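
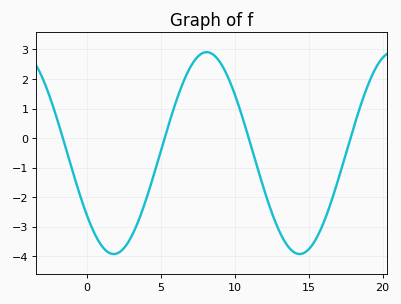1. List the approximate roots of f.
-1.5, 5.5, 11, 18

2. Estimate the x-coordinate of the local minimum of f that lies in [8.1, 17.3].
14.5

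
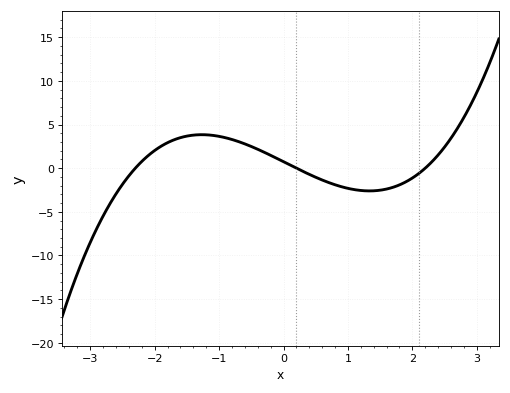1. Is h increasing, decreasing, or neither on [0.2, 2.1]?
neither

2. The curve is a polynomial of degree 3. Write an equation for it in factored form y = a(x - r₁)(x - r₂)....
y = 0.73(x + 2.3)(x - 0.2)(x - 2.2)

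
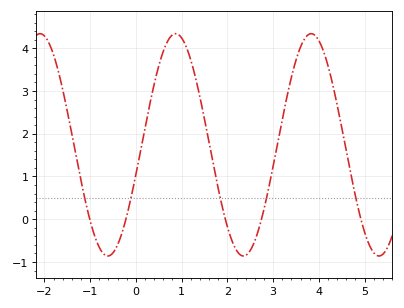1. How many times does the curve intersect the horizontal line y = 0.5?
5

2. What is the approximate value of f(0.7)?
4.17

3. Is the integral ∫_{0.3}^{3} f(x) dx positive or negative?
positive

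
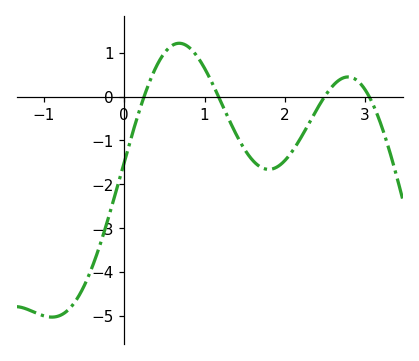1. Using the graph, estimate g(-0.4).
-3.9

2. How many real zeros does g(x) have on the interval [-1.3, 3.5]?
4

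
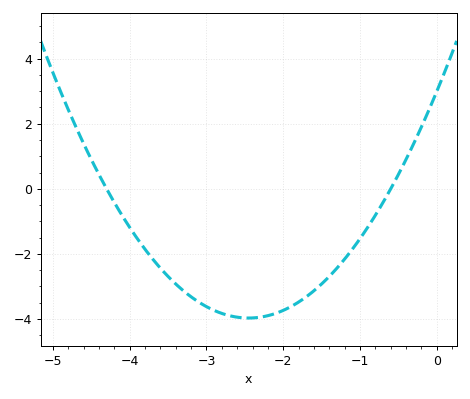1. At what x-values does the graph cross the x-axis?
-4.3, -0.6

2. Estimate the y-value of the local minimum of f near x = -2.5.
-4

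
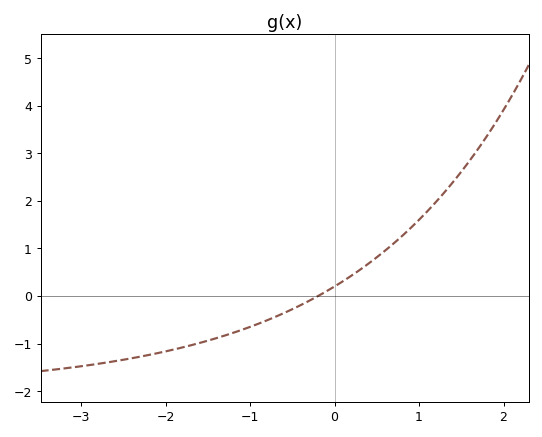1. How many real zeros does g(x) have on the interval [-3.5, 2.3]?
1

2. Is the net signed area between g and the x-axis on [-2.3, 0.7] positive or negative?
negative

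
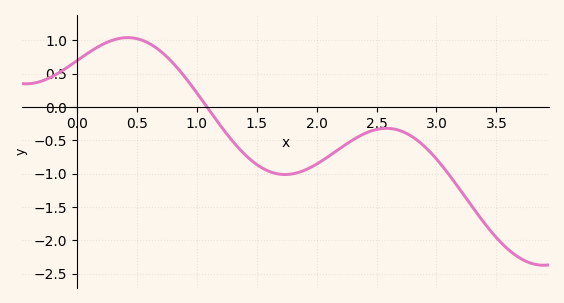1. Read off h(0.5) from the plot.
1.02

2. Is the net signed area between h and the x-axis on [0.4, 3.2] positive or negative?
negative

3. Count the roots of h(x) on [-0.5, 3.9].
1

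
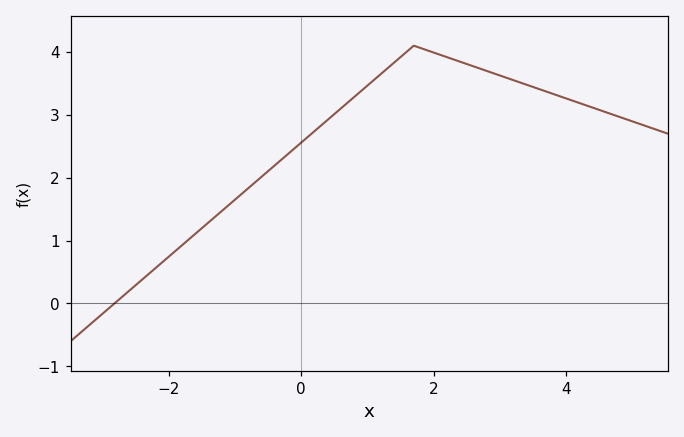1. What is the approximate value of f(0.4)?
2.92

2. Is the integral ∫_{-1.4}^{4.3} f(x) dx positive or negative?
positive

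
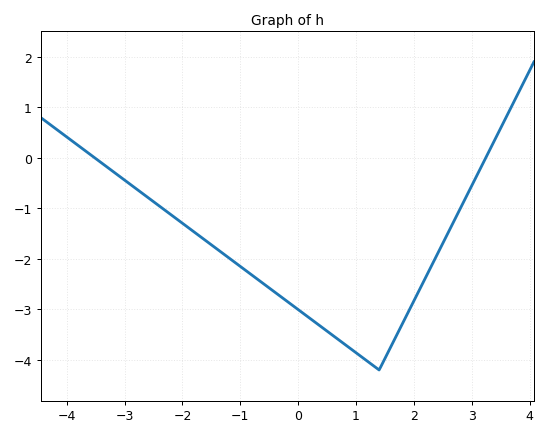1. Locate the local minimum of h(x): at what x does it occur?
1.4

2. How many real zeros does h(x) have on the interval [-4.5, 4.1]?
2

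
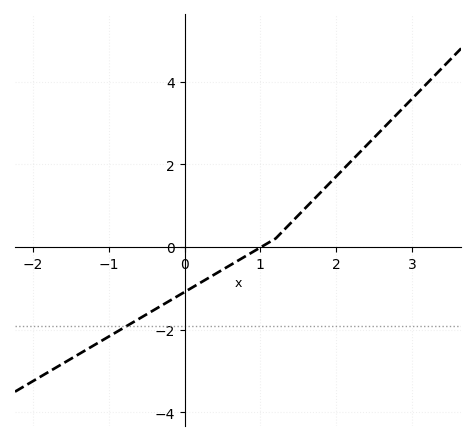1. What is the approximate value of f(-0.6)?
-1.74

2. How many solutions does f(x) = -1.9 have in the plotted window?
1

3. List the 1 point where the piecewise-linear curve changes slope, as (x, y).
(1.2, 0.2)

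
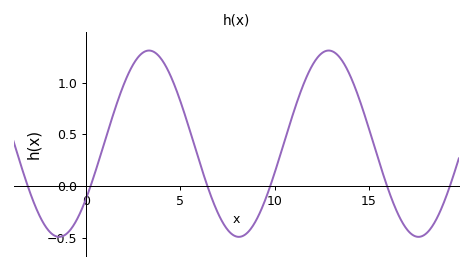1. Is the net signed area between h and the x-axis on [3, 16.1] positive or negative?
positive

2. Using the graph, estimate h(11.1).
0.75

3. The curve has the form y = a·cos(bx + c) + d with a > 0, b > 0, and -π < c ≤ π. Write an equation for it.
y = 0.9cos(0.66x - 2.2) + 0.41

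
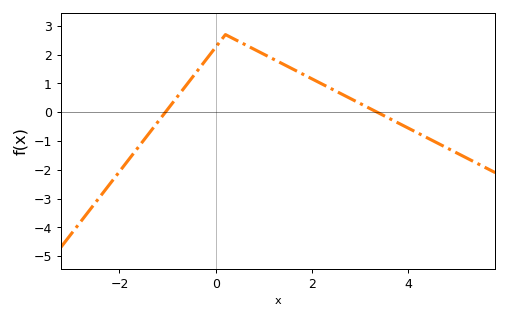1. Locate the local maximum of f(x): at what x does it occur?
0.201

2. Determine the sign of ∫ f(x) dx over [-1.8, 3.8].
positive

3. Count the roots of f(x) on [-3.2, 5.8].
2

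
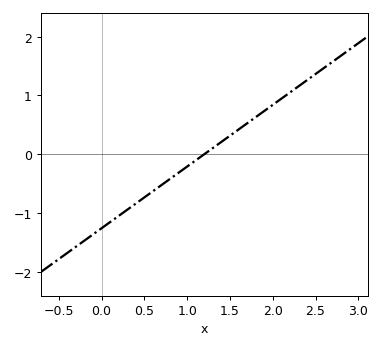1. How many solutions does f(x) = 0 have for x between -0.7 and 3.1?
1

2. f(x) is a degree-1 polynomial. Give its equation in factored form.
y = 1.05(x - 1.2)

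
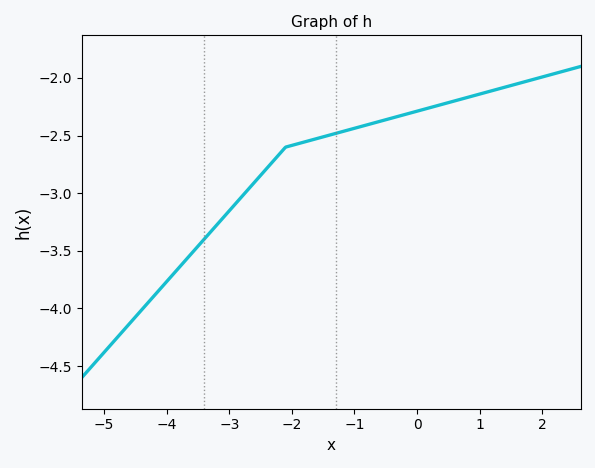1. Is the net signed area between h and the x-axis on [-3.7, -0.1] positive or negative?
negative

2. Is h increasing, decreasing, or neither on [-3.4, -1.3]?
increasing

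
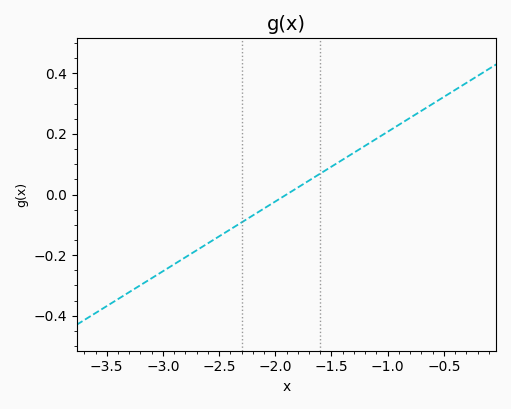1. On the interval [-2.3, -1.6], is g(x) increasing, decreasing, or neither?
increasing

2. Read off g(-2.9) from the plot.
-0.23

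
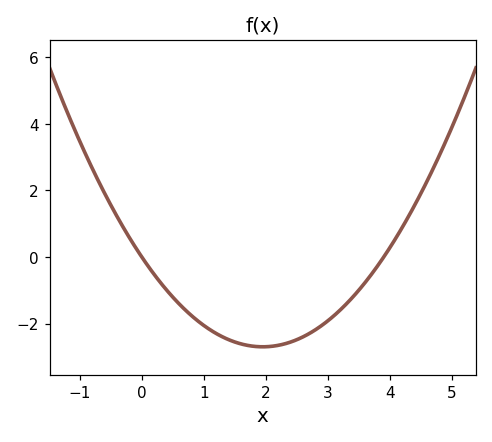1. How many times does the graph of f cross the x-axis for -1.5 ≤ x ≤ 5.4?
2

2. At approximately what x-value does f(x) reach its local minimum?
1.9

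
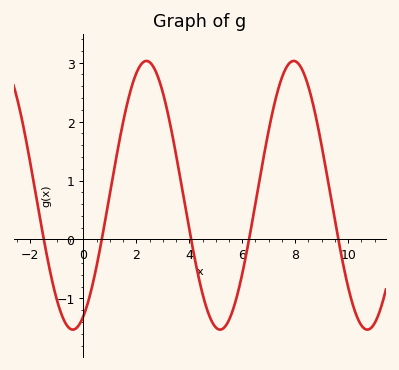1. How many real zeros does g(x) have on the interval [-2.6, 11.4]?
5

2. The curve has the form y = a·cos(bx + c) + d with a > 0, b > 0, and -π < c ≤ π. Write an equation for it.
y = 2.28cos(1.1x - 2.7) + 0.75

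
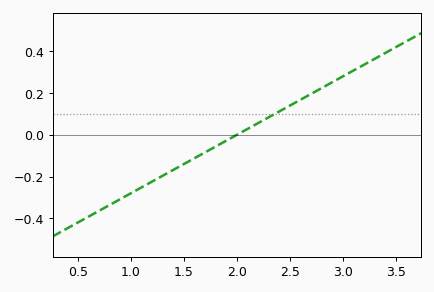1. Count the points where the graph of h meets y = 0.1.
1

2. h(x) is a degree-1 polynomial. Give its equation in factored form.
y = 0.28(x - 2)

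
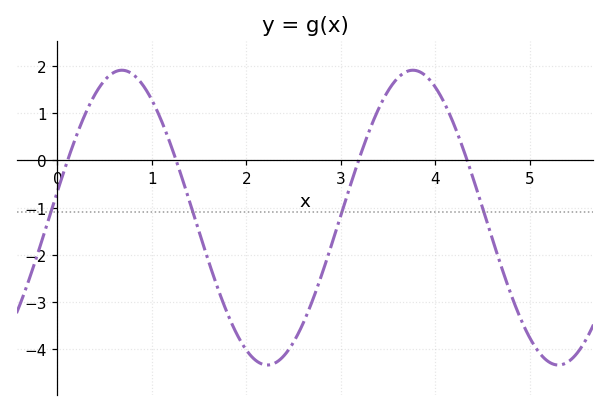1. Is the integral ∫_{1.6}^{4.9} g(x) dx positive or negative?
negative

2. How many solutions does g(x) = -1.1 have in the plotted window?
4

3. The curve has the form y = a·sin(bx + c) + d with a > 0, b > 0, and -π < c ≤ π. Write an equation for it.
y = 3.12sin(2x + 0.18) - 1.21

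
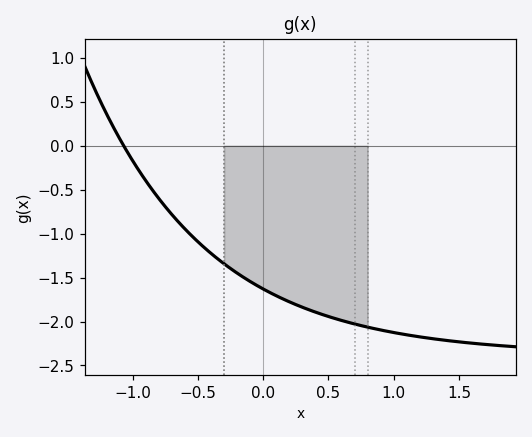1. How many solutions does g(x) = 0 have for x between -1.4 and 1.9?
1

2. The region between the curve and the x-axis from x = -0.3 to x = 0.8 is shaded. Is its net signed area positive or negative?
negative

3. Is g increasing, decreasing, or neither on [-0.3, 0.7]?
decreasing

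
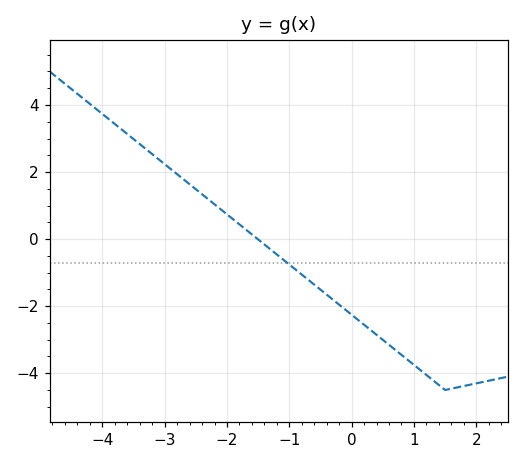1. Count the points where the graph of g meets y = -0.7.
1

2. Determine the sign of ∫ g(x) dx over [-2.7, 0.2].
negative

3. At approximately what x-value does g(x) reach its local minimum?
1.5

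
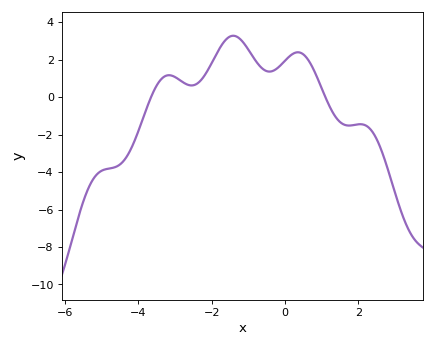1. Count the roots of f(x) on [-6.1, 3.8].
2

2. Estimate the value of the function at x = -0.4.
1.37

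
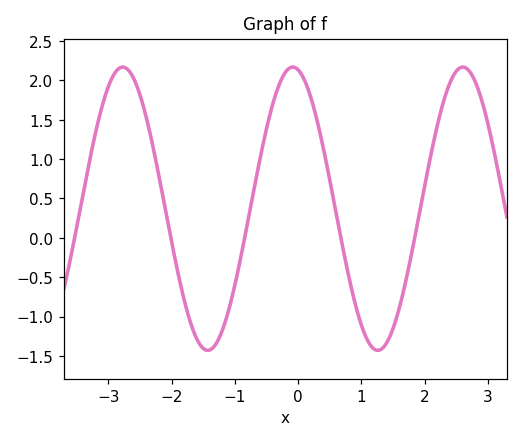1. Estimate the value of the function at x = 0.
2.15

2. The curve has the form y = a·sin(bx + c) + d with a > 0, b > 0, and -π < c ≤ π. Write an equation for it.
y = 1.8sin(2.3x + 1.8) + 0.37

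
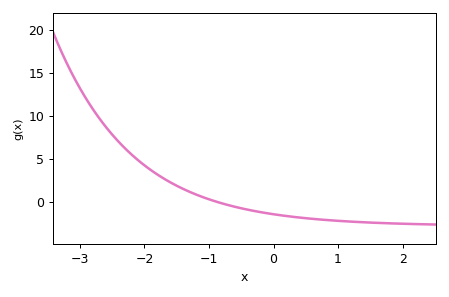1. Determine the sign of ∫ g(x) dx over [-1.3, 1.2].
negative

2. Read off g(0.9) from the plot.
-2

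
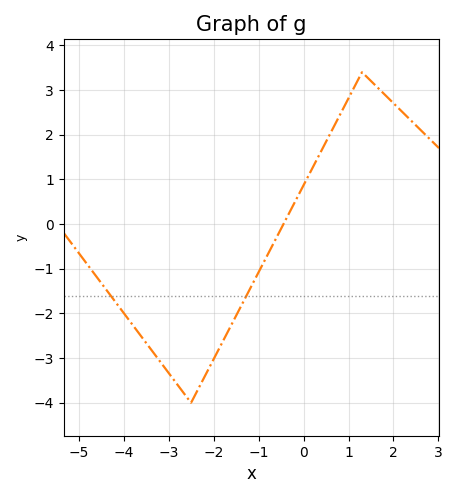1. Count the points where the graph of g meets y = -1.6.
2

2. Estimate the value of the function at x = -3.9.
-2.1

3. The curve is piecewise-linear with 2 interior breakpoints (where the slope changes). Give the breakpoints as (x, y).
(-2.5, -4); (1.3, 3.4)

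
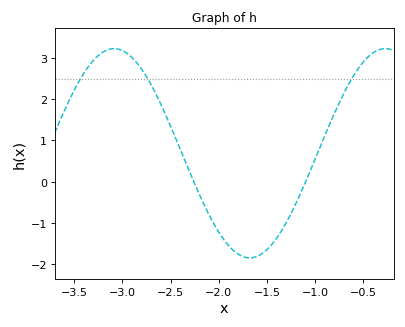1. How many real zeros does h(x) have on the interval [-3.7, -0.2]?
2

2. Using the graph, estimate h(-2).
-1.22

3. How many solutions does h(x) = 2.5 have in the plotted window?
3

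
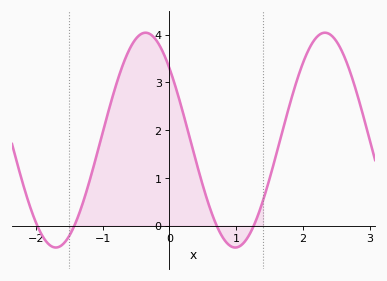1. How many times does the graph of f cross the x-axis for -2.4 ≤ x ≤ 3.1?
4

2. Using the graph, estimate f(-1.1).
1.4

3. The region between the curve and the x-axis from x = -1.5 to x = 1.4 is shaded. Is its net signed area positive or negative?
positive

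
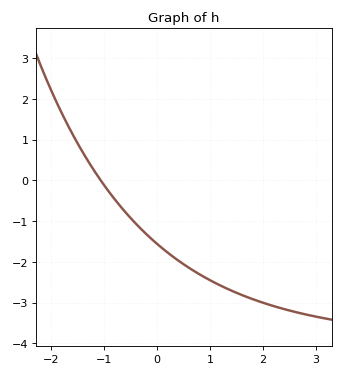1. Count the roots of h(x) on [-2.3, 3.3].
1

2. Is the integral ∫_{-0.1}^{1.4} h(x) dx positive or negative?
negative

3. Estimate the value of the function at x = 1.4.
-2.7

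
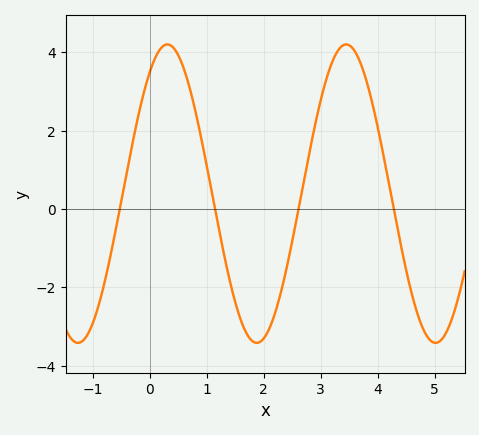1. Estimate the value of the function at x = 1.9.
-3.4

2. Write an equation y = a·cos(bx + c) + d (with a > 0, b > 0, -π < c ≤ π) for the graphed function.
y = 3.81cos(2x - 0.61) + 0.39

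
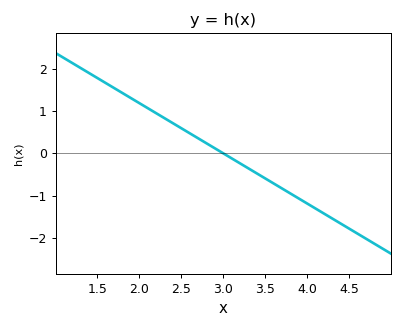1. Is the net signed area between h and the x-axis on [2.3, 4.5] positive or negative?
negative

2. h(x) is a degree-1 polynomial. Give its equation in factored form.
y = -1.19(x - 3)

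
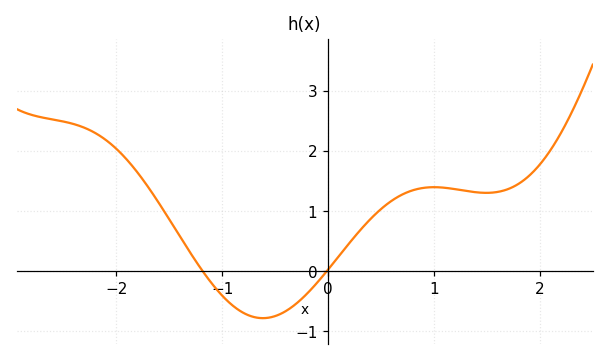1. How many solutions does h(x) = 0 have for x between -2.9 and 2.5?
2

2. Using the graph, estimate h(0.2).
0.5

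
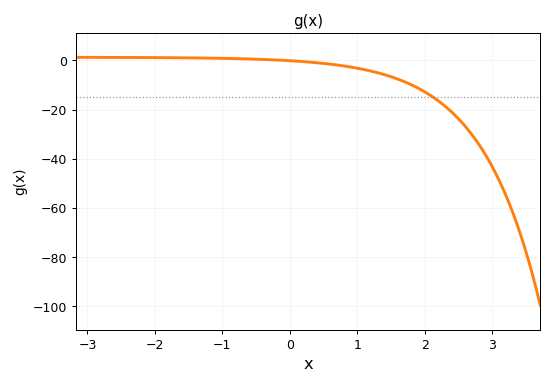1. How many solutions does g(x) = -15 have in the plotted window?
1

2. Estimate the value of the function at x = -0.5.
0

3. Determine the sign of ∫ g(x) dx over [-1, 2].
negative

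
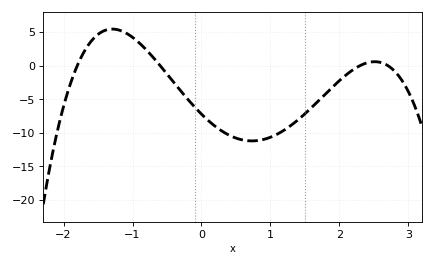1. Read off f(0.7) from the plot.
-11.2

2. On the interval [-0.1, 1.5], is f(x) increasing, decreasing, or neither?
neither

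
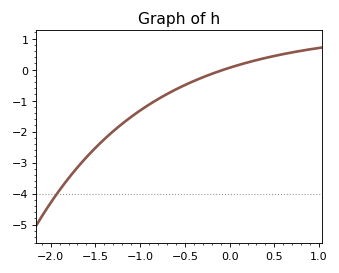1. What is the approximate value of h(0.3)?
0.3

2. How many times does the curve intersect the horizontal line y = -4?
1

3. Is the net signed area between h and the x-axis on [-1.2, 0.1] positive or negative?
negative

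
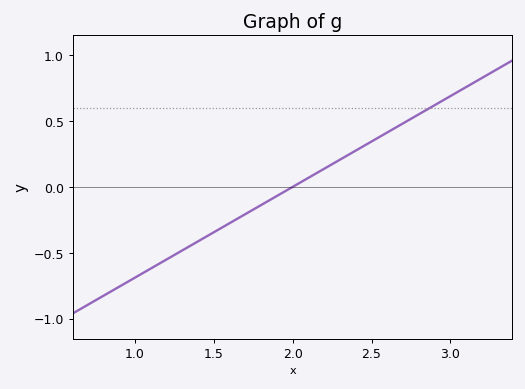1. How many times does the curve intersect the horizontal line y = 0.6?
1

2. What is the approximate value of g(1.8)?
-0.15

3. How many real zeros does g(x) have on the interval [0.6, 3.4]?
1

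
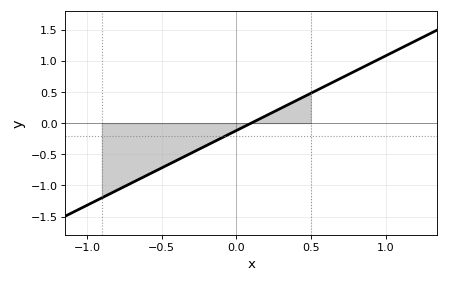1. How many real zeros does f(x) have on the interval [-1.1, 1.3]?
1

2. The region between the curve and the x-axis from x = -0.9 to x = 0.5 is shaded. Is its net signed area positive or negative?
negative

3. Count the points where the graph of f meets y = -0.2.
1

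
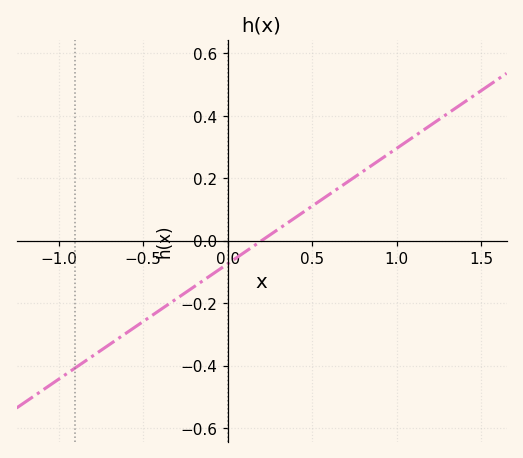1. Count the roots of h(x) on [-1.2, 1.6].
1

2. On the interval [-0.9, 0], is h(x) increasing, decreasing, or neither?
increasing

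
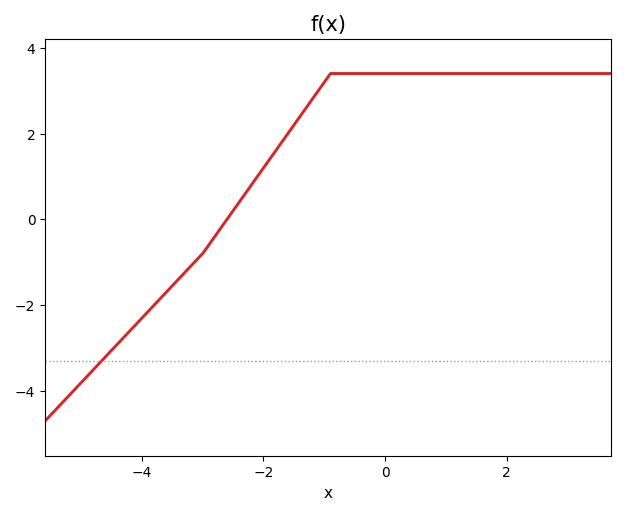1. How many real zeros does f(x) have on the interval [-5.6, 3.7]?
1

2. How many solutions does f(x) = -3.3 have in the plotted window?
1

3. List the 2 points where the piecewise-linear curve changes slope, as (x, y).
(-3, -0.8); (-0.9, 3.4)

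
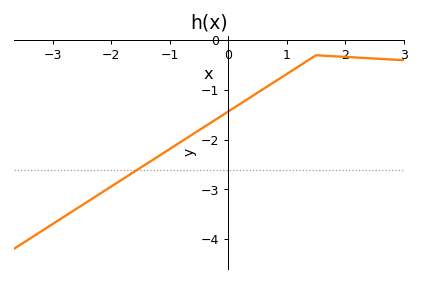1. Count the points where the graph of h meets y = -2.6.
1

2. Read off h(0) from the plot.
-1.43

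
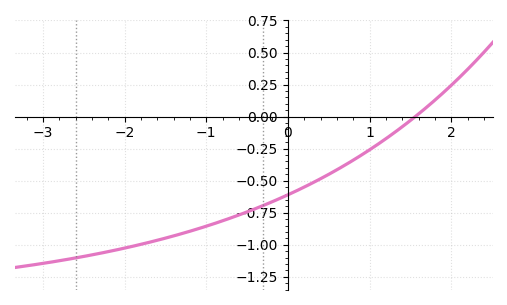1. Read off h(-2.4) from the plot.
-1.1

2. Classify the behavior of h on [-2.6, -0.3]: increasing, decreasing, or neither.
increasing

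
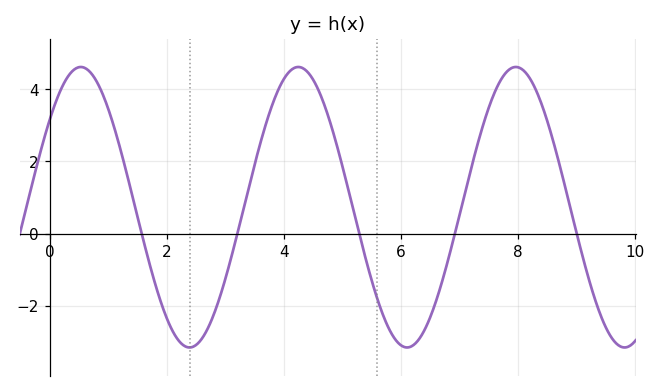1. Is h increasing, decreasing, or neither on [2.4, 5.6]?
neither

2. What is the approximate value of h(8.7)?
2.01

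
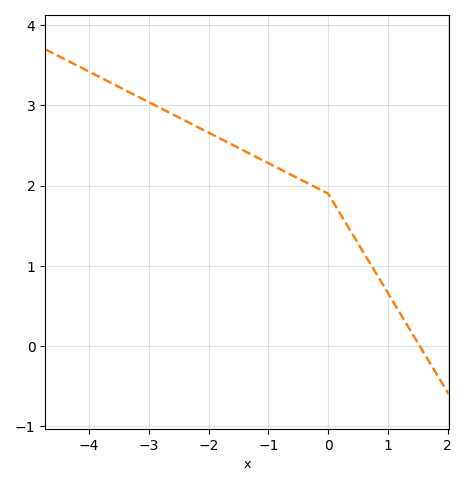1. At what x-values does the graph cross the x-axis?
1.53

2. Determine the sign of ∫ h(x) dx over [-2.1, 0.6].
positive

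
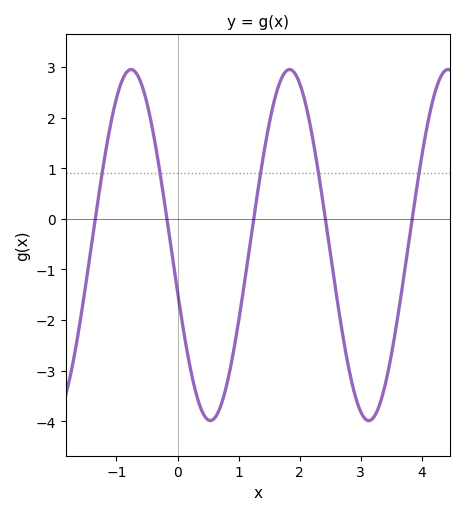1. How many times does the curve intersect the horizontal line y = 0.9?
5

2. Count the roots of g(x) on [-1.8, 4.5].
5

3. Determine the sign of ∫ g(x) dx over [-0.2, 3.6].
negative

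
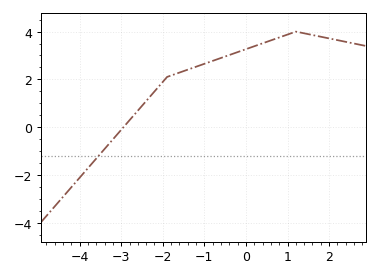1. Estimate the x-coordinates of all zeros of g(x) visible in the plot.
-3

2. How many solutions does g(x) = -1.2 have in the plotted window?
1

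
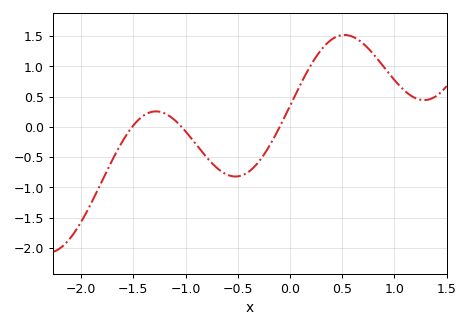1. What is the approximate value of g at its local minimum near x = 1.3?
0.45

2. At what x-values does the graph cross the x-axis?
-1.5, -1, -0.1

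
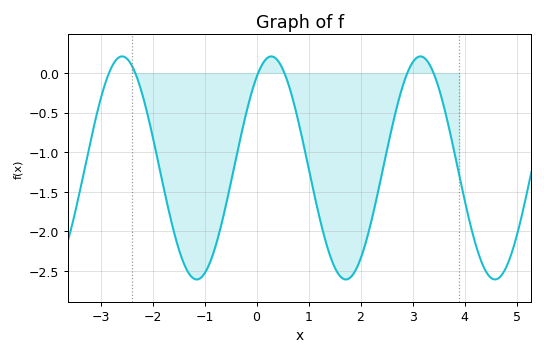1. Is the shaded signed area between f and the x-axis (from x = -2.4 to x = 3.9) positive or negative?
negative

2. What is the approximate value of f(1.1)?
-1.5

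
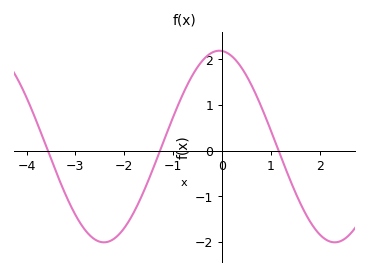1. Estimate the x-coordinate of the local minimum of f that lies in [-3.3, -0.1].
-2.4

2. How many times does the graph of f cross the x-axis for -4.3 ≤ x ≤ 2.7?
3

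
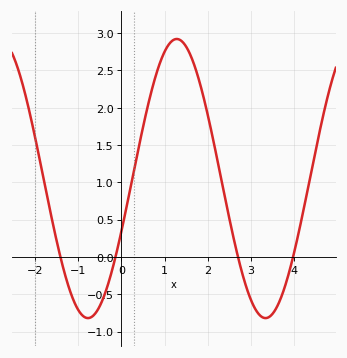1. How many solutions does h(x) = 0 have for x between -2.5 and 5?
4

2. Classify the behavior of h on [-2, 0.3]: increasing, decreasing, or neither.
neither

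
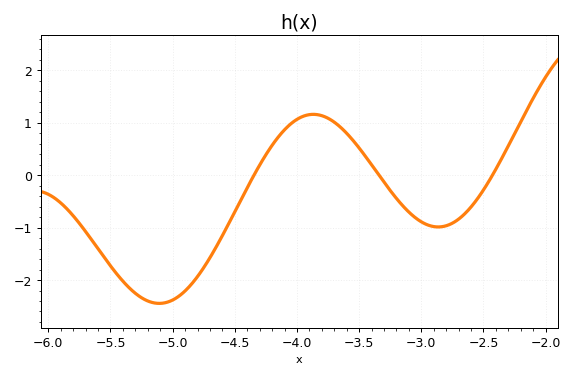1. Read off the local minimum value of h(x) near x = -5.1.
-2.45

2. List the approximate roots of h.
-4.35, -3.34, -2.43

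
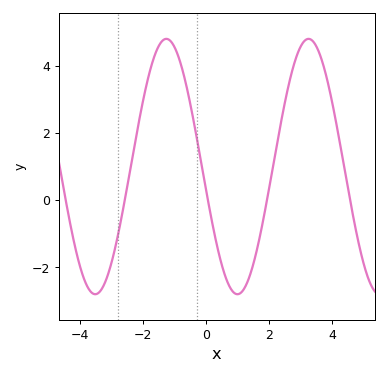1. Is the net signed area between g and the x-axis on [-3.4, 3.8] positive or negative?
positive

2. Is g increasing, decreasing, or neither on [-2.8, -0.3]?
neither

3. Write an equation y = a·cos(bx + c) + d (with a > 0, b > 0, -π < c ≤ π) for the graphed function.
y = 3.8cos(1.4x + 1.8) + 1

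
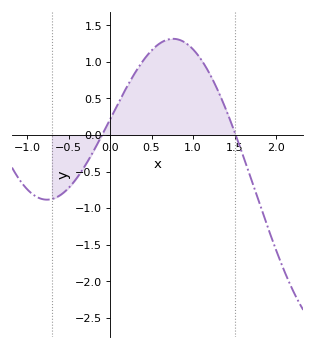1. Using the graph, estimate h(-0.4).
-0.6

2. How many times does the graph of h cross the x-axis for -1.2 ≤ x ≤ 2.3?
2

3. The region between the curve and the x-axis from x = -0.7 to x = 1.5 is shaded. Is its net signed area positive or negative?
positive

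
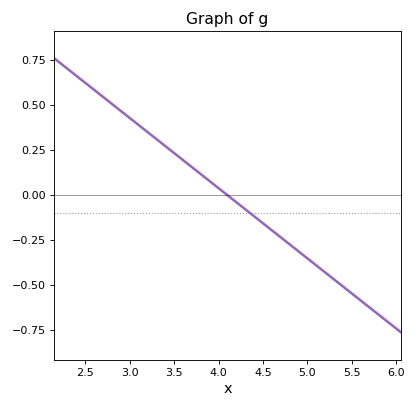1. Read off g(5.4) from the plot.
-0.507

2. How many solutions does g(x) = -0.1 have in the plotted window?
1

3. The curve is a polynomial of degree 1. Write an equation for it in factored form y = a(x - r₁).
y = -0.39(x - 4.1)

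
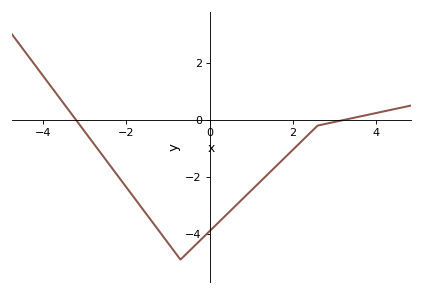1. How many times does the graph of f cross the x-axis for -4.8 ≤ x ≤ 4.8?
2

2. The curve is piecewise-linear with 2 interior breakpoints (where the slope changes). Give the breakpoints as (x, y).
(-0.7, -4.9); (2.6, -0.2)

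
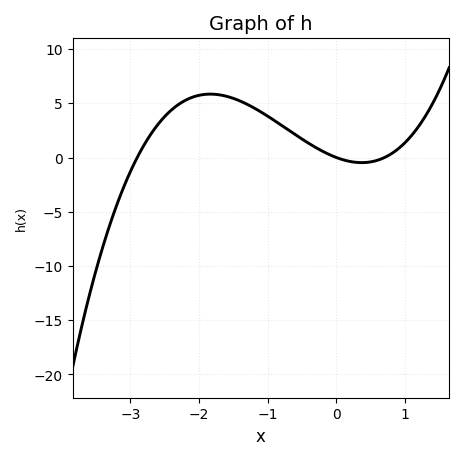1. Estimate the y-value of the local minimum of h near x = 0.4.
-0.471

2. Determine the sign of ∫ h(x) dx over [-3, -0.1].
positive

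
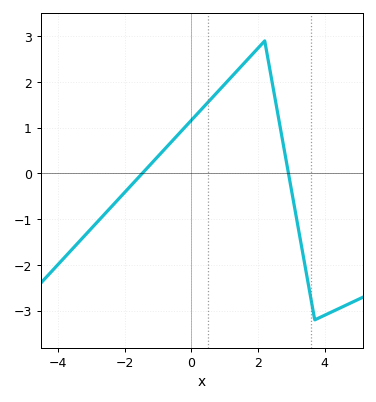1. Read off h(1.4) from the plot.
2.27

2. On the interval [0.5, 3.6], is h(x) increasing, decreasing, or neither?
neither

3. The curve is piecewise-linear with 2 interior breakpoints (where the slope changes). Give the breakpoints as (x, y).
(2.2, 2.9); (3.7, -3.2)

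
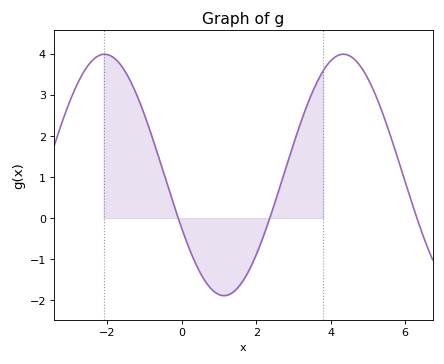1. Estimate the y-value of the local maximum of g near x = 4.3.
4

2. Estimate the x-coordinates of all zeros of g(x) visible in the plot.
0, 2.4, 6.4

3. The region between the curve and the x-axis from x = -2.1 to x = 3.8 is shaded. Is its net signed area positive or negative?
positive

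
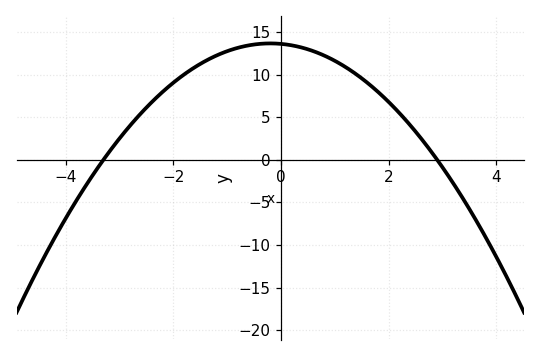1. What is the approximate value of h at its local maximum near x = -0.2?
13.5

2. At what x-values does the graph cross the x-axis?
-3.4, 3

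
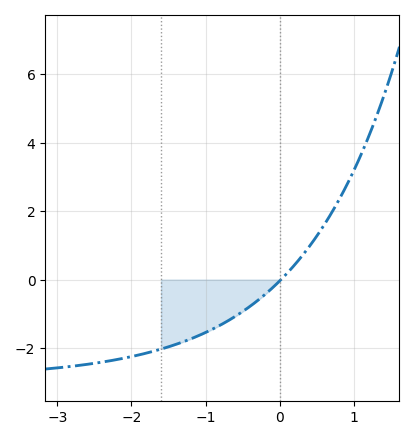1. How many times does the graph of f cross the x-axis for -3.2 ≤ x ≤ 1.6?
1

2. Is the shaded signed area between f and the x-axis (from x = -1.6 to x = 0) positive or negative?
negative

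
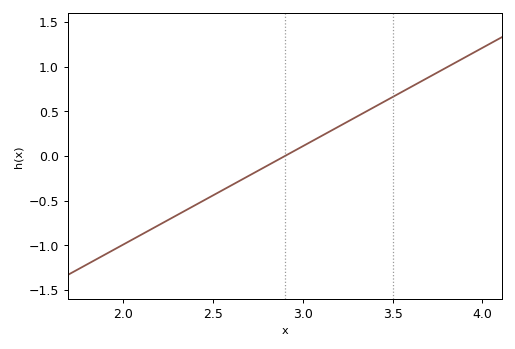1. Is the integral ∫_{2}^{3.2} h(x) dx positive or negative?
negative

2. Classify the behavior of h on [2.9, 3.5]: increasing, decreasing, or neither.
increasing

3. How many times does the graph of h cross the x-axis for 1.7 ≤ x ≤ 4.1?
1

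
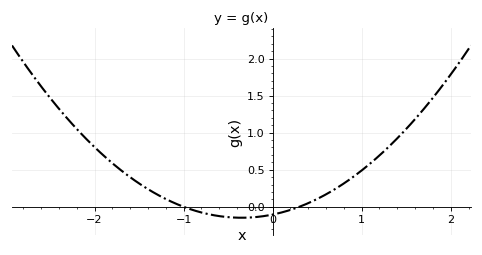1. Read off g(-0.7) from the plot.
-0.1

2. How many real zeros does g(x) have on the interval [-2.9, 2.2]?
2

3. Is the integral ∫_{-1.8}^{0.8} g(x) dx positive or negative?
positive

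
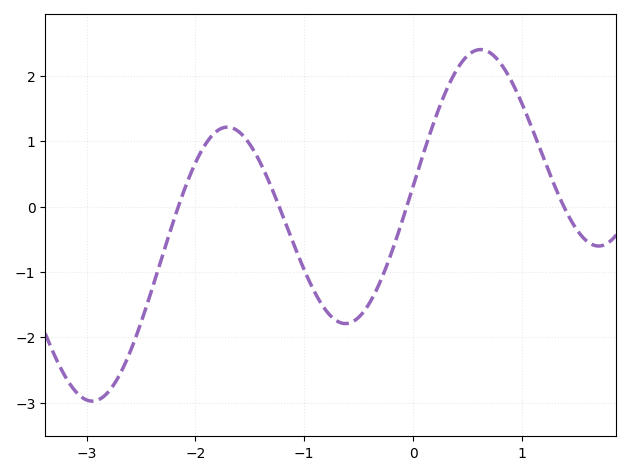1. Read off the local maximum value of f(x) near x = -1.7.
1.2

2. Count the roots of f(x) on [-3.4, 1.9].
4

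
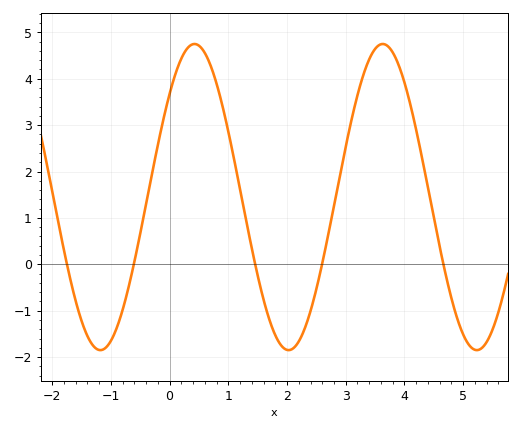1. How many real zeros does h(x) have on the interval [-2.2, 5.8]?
5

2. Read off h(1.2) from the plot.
1.62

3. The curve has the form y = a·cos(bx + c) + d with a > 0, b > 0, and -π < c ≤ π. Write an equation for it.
y = 3.3cos(1.96x - 0.832) + 1.45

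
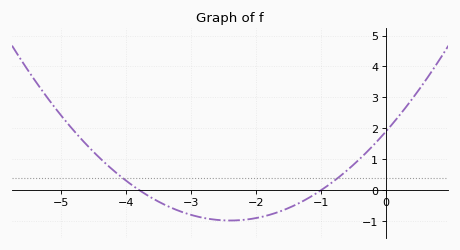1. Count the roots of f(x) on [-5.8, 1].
2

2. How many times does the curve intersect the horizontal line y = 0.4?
2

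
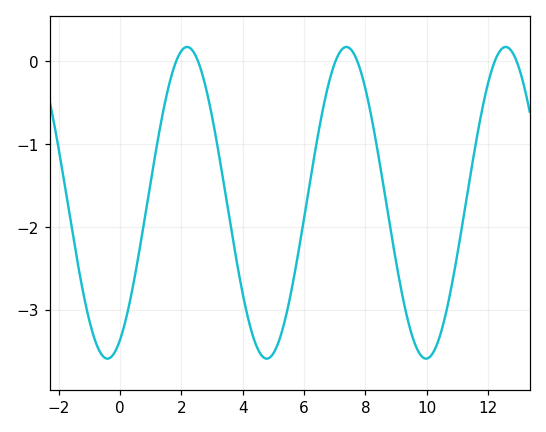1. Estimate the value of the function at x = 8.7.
-1.75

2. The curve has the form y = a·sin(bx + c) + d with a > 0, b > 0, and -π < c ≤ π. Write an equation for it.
y = 1.88sin(1.21x - 1.08) - 1.71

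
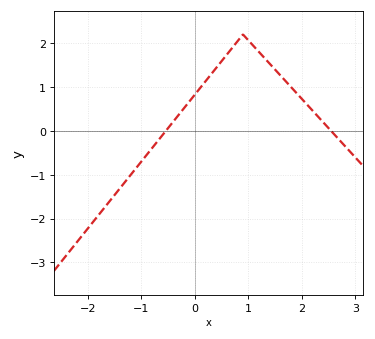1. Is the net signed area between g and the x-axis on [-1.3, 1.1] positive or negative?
positive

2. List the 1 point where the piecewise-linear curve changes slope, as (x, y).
(0.9, 2.2)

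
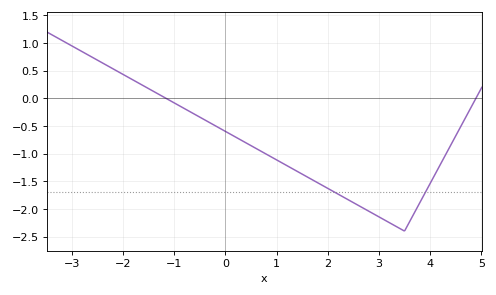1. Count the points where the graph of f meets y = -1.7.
2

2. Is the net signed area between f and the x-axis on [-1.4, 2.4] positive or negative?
negative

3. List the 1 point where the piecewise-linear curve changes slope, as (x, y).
(3.5, -2.4)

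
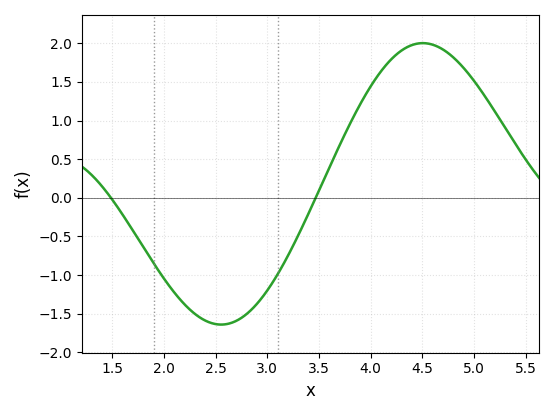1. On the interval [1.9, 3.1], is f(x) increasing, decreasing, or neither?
neither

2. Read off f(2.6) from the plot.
-1.65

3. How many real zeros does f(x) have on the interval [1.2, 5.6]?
2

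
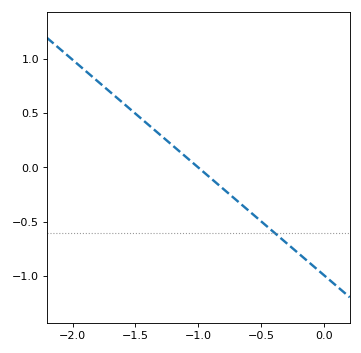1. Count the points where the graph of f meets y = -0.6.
1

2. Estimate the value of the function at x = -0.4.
-0.6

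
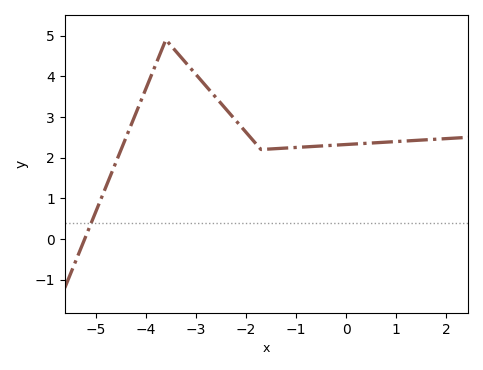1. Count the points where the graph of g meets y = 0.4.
1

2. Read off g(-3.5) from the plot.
4.76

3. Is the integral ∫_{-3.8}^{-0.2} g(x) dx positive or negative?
positive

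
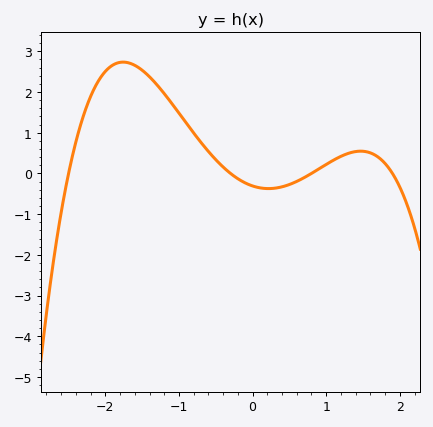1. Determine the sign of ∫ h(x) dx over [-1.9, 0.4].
positive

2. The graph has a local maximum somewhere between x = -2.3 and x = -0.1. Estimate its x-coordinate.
-1.8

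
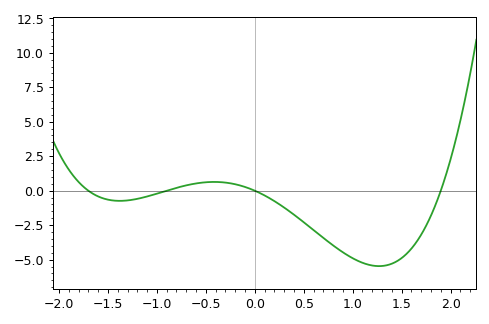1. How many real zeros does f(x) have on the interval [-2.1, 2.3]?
4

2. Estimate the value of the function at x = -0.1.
0.271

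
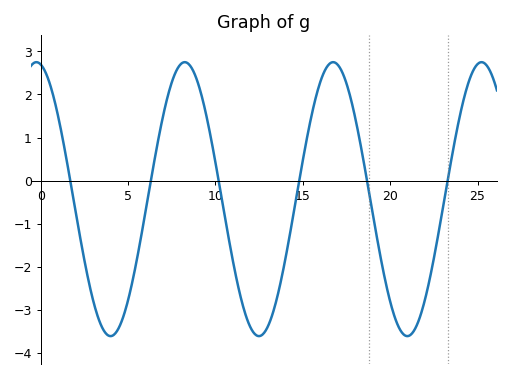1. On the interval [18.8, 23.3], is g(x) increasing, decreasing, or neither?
neither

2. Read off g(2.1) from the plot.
-0.947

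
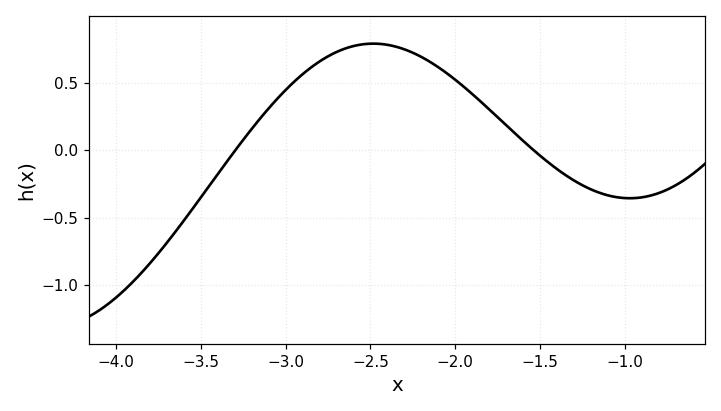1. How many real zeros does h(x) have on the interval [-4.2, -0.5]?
2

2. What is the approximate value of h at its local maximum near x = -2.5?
0.79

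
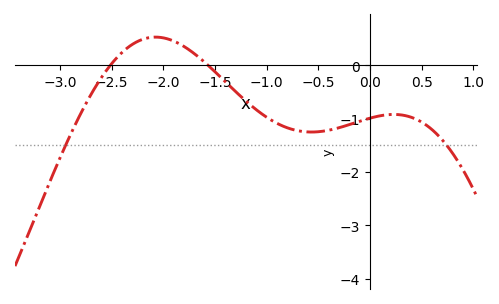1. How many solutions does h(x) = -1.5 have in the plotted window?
2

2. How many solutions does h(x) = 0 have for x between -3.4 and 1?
2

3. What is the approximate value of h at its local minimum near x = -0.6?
-1.3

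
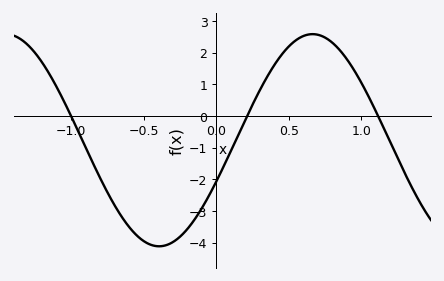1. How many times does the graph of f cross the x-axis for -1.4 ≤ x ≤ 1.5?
3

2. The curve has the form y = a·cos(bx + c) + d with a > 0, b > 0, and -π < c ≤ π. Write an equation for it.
y = 3.35cos(2.97x - 1.97) - 0.76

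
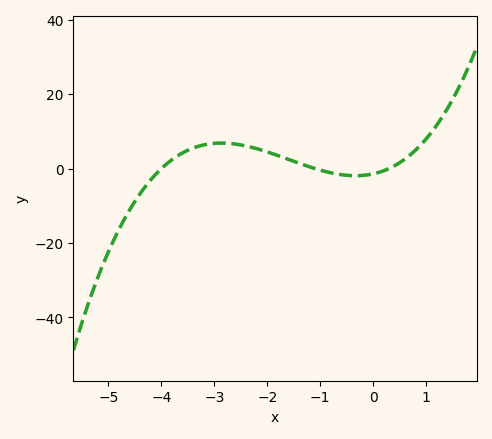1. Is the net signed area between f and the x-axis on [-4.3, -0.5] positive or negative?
positive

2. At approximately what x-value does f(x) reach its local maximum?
-2.8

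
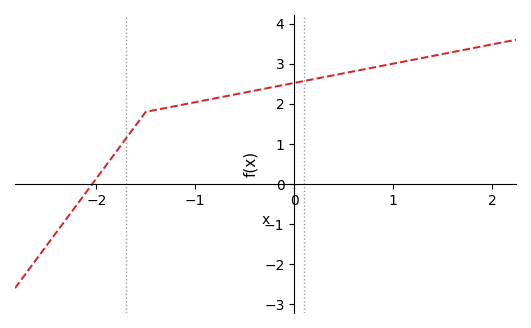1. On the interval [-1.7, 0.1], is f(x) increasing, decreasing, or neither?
increasing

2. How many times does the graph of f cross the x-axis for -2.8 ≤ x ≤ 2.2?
1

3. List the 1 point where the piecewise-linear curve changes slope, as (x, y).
(-1.5, 1.8)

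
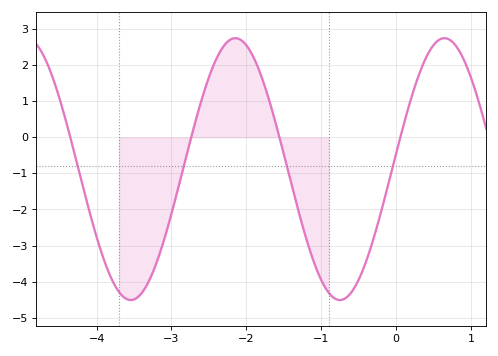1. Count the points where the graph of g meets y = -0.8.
4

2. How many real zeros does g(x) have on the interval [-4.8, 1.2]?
4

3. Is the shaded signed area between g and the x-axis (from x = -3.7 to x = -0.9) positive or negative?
negative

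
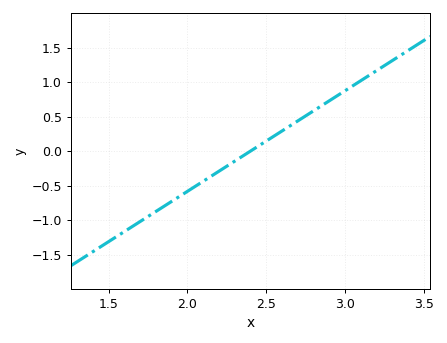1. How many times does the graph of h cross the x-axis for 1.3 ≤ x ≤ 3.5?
1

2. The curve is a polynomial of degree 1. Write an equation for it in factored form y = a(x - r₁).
y = 1.46(x - 2.4)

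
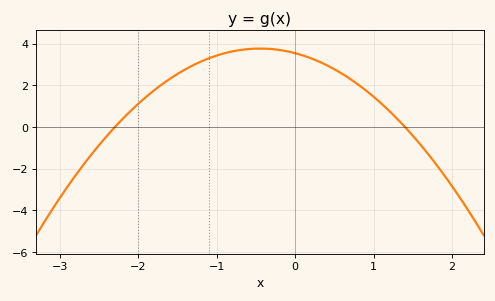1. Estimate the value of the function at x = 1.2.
0.8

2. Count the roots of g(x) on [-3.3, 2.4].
2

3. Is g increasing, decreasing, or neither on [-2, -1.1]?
increasing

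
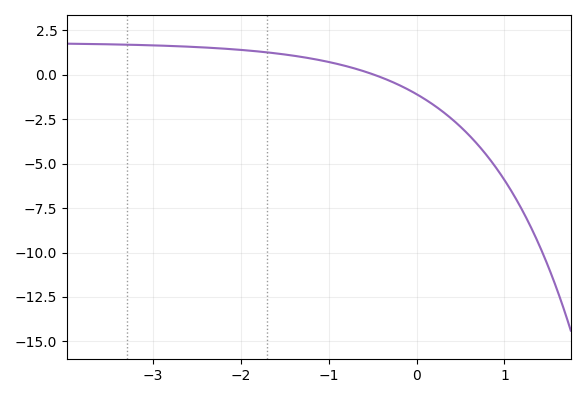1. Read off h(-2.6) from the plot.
1.57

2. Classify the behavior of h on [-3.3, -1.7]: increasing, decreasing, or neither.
decreasing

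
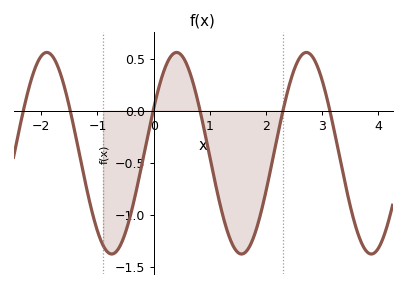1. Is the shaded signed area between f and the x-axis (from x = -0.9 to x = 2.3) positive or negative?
negative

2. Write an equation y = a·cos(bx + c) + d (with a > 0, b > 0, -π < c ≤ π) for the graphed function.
y = 0.97cos(2.7x - 1.1) - 0.41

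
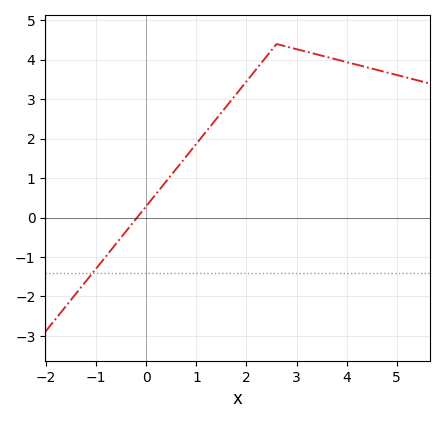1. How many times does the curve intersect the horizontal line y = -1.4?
1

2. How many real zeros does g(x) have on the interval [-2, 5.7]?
1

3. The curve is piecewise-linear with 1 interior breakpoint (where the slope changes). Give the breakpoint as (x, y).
(2.6, 4.4)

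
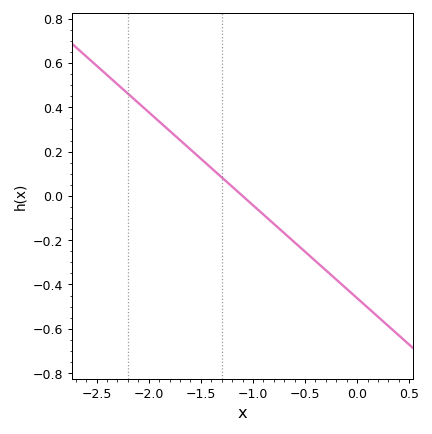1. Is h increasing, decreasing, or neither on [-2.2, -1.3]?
decreasing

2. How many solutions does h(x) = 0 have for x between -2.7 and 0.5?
1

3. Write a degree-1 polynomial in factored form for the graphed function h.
y = -0.42(x + 1.1)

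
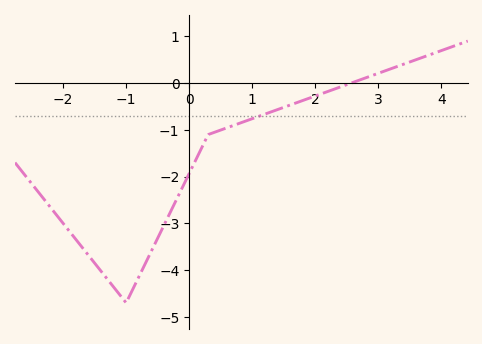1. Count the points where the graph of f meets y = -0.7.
1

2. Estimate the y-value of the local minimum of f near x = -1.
-4.7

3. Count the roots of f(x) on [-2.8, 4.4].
1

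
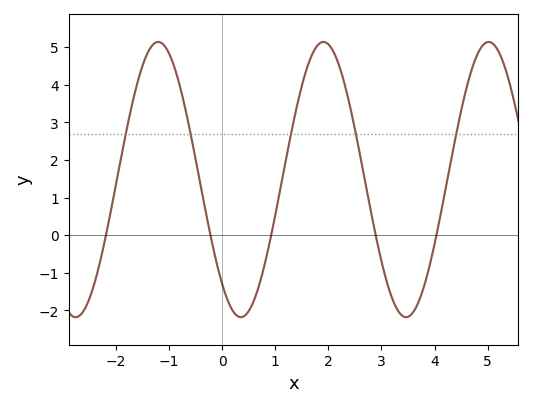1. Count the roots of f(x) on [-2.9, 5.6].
5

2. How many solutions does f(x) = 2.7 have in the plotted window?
5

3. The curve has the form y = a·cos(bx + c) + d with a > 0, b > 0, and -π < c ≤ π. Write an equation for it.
y = 3.66cos(2x + 2.4) + 1.48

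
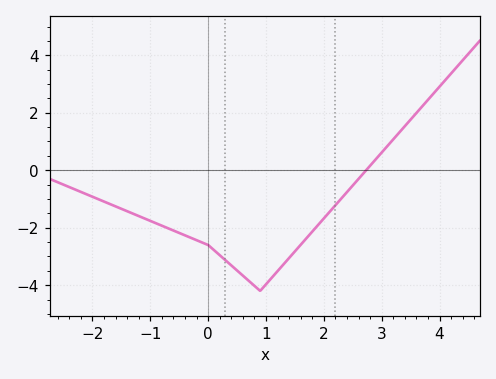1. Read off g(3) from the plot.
0.6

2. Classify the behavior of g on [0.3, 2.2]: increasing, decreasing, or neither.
neither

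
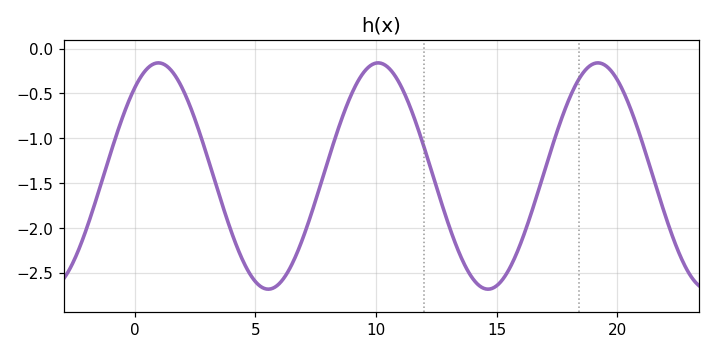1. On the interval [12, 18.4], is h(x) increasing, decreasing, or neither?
neither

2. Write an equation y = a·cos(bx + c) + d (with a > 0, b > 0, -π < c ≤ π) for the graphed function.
y = 1.26cos(0.69x - 0.68) - 1.42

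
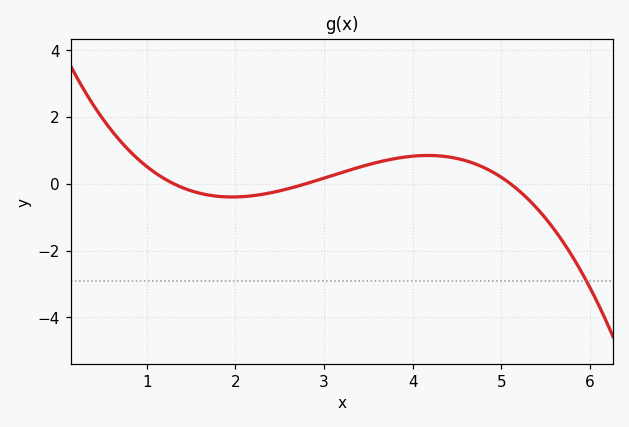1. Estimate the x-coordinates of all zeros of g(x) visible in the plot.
1.3, 2.8, 5.1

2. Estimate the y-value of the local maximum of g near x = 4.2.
0.841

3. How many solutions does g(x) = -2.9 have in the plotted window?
1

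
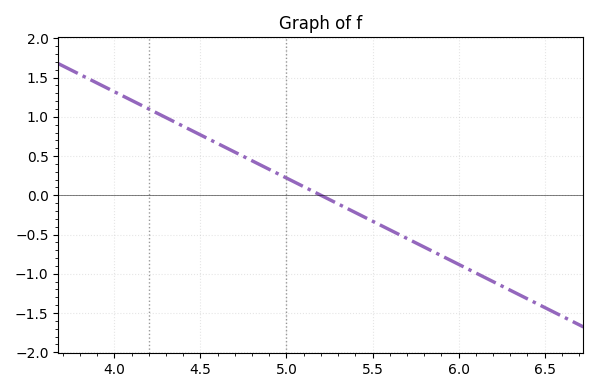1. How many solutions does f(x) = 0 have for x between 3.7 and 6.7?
1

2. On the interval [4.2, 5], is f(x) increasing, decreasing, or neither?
decreasing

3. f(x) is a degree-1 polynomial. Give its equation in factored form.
y = -1.1(x - 5.2)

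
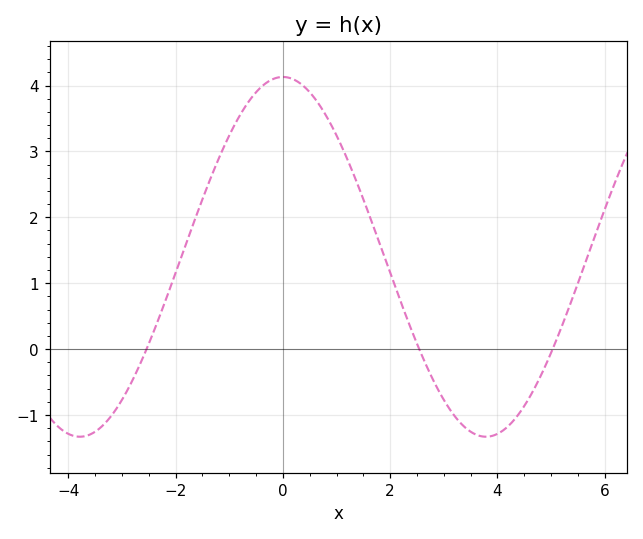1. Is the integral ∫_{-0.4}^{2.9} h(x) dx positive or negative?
positive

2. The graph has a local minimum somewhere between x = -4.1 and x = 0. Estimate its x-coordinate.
-3.78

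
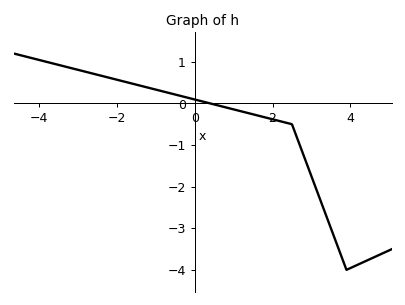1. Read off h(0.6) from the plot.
0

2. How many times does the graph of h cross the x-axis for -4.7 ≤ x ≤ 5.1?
1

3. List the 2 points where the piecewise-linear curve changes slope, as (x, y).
(2.5, -0.5); (3.9, -4)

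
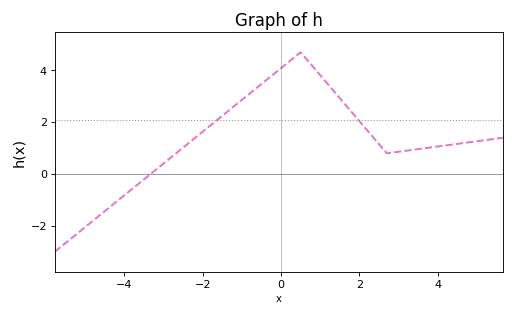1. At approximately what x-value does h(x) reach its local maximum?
0.6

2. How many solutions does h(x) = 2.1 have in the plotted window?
2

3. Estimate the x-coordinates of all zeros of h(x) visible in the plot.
-3.4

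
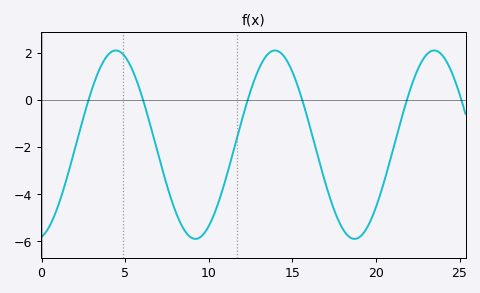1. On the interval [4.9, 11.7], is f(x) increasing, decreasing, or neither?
neither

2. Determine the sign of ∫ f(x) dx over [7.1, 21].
negative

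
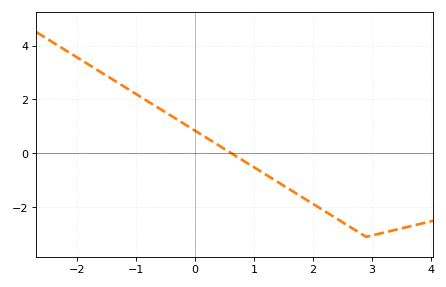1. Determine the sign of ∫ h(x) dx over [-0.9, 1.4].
positive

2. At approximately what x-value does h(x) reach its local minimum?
2.9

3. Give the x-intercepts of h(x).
0.618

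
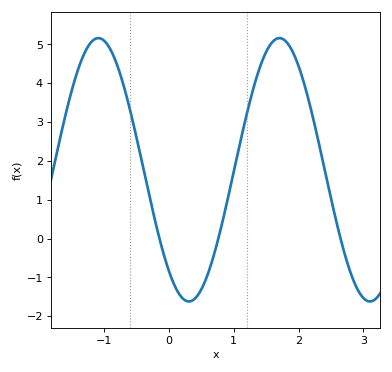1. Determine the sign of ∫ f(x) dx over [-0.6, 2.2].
positive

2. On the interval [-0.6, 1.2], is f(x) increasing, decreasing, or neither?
neither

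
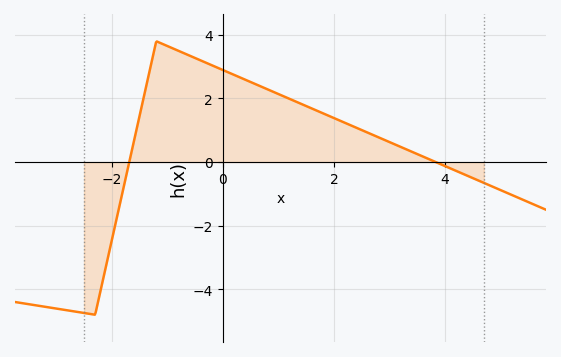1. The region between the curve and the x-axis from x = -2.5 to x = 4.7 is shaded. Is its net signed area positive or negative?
positive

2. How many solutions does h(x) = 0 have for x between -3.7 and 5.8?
2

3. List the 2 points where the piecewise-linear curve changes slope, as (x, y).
(-2.3, -4.8); (-1.2, 3.8)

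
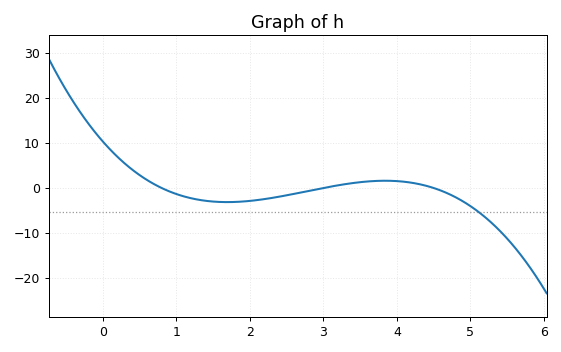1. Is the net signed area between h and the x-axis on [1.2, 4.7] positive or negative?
negative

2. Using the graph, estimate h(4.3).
1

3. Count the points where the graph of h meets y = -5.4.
1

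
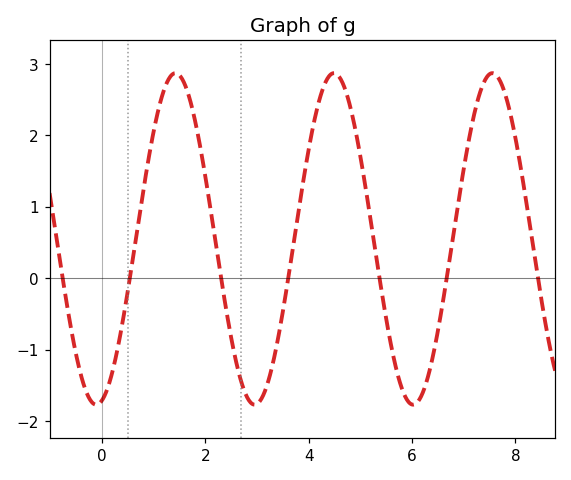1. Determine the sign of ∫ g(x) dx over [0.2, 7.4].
positive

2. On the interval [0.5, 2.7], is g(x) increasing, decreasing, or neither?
neither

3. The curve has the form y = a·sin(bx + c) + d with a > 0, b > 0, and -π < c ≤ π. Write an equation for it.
y = 2.32sin(2x - 1.4) + 0.55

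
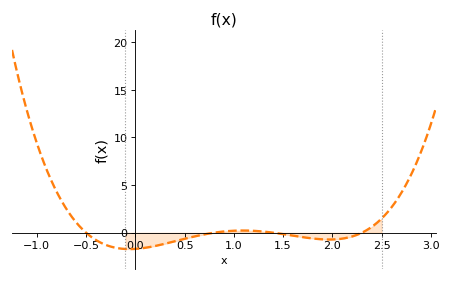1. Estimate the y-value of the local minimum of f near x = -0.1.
-1.5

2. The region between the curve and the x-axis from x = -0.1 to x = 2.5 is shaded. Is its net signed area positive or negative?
negative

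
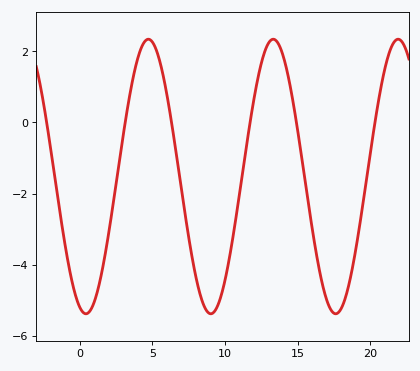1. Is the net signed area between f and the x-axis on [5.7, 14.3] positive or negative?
negative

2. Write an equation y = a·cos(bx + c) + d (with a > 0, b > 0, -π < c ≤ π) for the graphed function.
y = 3.86cos(0.73x + 2.8) - 1.52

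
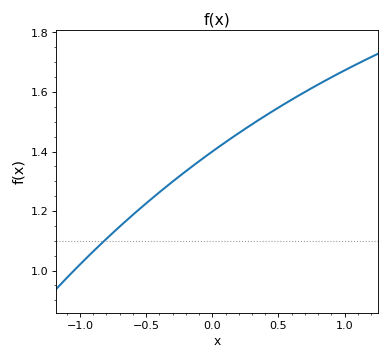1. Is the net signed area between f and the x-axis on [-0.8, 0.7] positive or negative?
positive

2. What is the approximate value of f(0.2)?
1.46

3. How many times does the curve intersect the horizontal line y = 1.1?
1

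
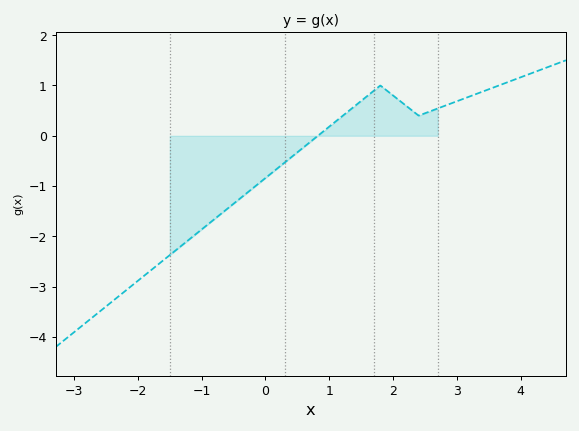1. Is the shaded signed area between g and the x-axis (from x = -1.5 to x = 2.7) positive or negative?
negative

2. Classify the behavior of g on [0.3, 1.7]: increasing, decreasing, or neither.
increasing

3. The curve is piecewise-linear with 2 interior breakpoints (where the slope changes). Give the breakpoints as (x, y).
(1.8, 1); (2.4, 0.4)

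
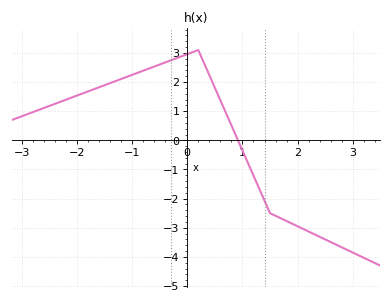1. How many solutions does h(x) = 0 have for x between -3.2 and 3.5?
1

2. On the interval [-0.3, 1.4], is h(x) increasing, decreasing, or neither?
neither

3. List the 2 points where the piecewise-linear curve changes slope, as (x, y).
(0.2, 3.1); (1.5, -2.5)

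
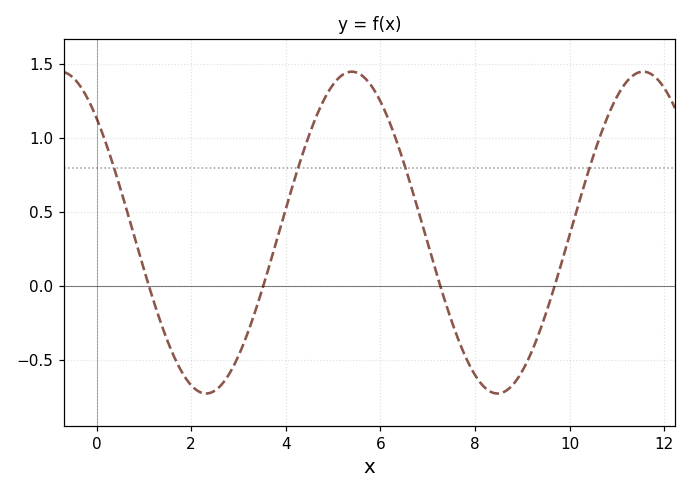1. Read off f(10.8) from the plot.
1.15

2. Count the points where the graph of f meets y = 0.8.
4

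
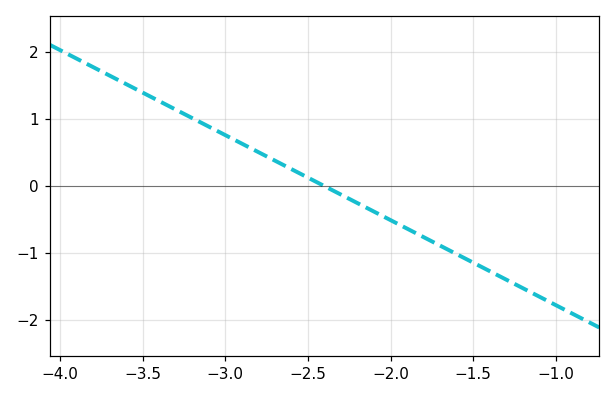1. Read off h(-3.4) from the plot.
1.3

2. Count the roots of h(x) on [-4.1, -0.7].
1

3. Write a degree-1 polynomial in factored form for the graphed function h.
y = -1.27(x + 2.4)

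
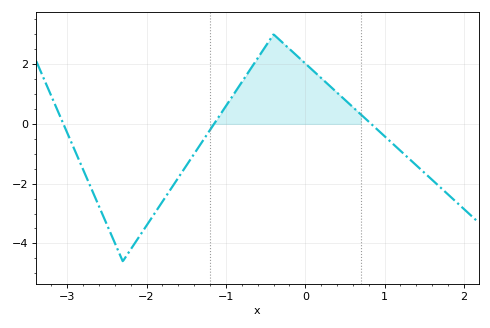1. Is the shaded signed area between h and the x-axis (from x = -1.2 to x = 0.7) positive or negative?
positive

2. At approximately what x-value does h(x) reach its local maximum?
-0.4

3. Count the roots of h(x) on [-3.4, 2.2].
3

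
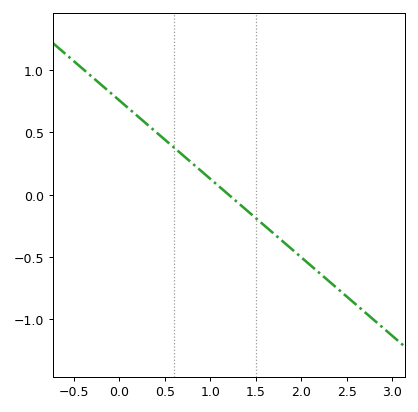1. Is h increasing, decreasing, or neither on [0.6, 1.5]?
decreasing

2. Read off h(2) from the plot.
-0.504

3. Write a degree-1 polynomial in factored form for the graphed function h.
y = -0.63(x - 1.2)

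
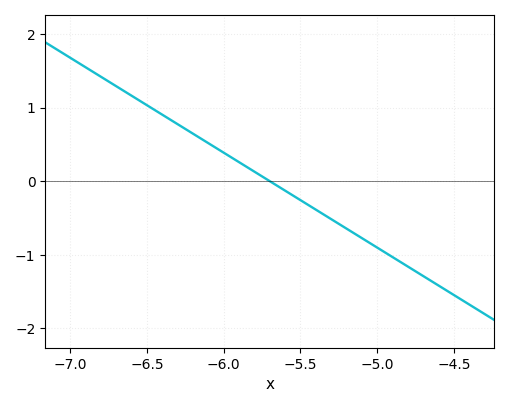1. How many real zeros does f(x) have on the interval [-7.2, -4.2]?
1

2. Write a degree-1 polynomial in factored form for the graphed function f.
y = -1.29(x + 5.7)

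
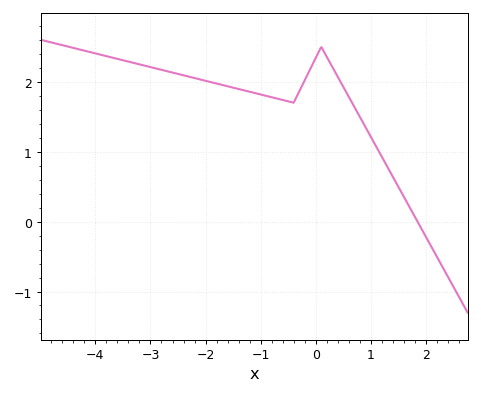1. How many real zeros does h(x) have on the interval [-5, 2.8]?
1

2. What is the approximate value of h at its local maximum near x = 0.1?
2.5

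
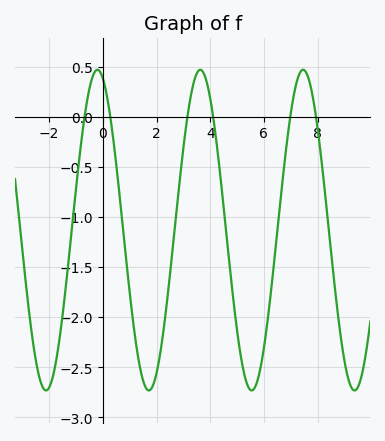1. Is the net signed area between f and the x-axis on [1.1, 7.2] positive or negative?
negative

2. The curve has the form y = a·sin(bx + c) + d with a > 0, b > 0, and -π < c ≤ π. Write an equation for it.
y = 1.6sin(1.6x + 1.9) - 1.13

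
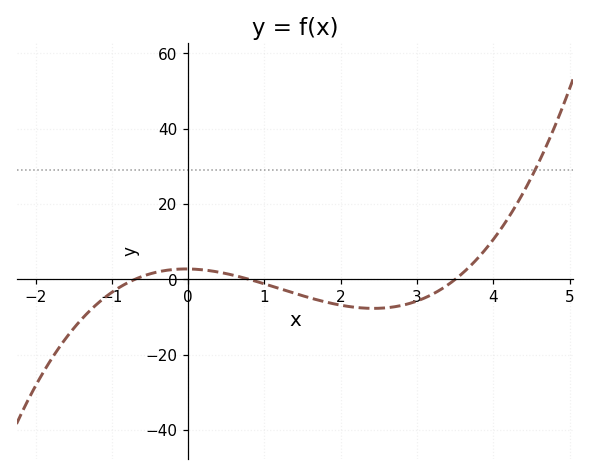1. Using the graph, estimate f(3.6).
1.7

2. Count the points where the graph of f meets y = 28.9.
1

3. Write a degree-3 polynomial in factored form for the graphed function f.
y = 1.41(x + 0.7)(x - 0.8)(x - 3.5)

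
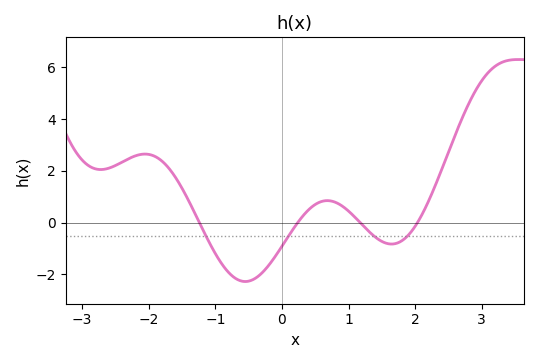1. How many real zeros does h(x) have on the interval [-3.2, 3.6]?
4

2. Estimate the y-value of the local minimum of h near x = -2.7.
2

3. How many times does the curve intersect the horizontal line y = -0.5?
4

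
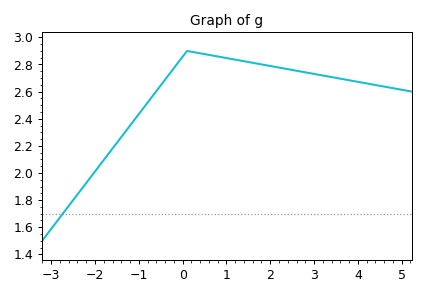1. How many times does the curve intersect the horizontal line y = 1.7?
1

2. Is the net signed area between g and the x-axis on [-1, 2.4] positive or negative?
positive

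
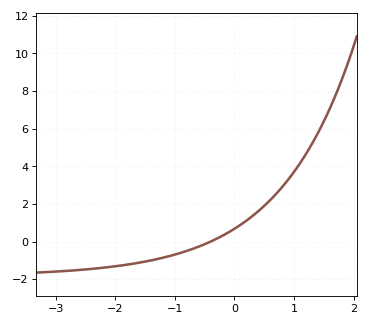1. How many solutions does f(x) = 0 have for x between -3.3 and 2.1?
1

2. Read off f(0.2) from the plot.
1.2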